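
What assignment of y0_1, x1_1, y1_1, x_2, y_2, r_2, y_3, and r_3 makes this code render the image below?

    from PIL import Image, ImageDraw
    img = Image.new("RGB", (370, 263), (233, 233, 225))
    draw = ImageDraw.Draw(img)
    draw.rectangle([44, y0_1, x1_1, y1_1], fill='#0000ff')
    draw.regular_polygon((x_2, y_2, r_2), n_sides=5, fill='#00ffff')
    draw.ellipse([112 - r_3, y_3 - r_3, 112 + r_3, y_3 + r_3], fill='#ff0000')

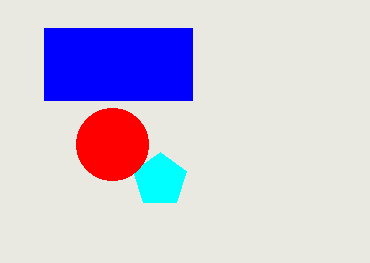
y0_1 = 28, x1_1 = 192, y1_1 = 100, x_2 = 160, y_2 = 180, r_2 = 28, y_3 = 144, r_3 = 36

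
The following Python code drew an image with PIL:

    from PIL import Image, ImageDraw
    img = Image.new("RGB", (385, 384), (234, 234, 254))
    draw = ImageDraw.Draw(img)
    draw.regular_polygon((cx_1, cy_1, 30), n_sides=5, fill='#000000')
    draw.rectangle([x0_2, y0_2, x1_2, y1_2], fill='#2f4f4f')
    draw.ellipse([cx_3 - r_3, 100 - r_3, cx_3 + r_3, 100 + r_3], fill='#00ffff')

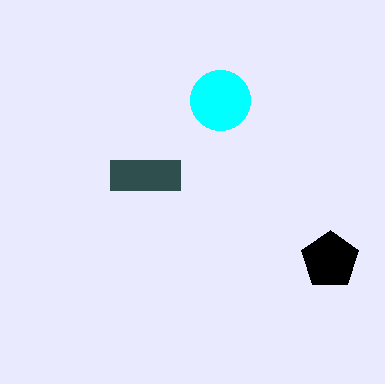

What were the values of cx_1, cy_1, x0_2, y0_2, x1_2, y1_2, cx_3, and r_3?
cx_1 = 330, cy_1 = 260, x0_2 = 110, y0_2 = 160, x1_2 = 180, y1_2 = 190, cx_3 = 220, r_3 = 30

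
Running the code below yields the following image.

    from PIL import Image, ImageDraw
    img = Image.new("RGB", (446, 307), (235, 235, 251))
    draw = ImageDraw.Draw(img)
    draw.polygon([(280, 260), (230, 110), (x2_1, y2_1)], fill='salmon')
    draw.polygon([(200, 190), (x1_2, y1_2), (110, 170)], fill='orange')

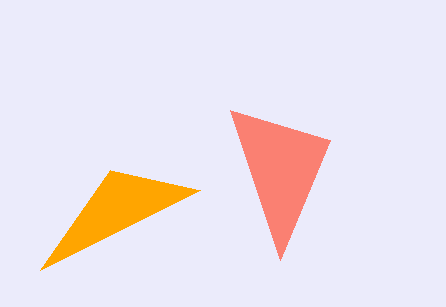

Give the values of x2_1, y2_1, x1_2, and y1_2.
x2_1 = 330; y2_1 = 140; x1_2 = 40; y1_2 = 270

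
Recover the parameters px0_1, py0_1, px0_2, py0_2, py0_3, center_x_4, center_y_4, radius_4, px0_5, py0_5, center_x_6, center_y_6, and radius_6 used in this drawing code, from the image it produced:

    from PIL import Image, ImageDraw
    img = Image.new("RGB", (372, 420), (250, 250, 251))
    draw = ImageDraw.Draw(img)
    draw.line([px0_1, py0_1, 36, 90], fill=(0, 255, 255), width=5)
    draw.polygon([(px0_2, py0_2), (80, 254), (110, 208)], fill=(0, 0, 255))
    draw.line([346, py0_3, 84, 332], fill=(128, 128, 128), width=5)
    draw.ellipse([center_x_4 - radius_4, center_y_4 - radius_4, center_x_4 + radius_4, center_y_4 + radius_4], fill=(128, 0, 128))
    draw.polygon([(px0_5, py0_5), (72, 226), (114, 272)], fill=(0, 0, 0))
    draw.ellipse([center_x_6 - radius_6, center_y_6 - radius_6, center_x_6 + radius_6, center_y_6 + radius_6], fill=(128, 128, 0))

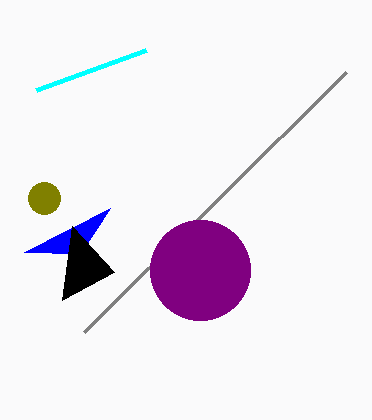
px0_1 = 146; py0_1 = 50; px0_2 = 24; py0_2 = 252; py0_3 = 72; center_x_4 = 200; center_y_4 = 270; radius_4 = 50; px0_5 = 62; py0_5 = 300; center_x_6 = 44; center_y_6 = 198; radius_6 = 16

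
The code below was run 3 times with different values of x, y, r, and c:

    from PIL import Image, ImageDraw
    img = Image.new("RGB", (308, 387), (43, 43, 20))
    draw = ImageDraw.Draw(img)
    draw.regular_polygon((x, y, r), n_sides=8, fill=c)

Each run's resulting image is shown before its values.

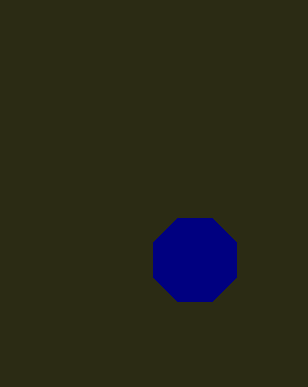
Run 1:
x = 195, y = 260, r = 45, c = 'navy'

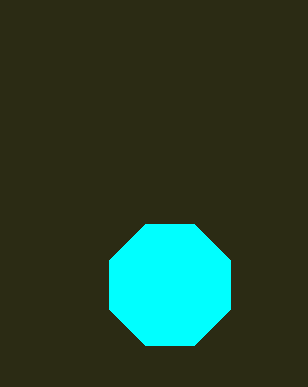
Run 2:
x = 170; y = 285; r = 65; c = 'cyan'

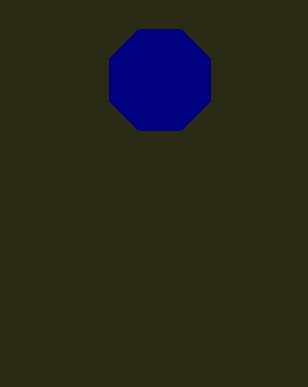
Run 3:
x = 160; y = 80; r = 55; c = 'navy'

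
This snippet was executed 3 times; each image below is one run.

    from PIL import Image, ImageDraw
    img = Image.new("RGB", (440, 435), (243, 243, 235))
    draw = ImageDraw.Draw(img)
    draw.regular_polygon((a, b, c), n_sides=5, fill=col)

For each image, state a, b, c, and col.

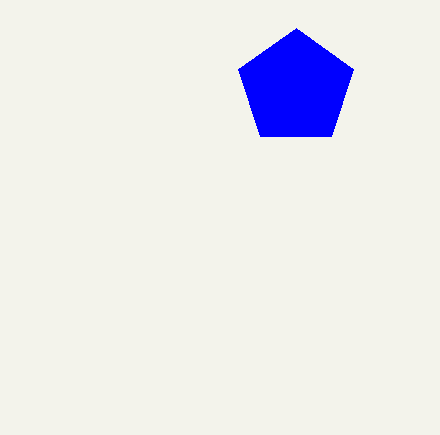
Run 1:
a = 296
b = 88
c = 60
col = 'blue'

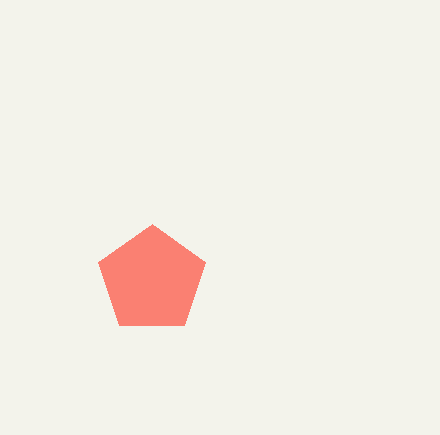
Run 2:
a = 152
b = 280
c = 56
col = 'salmon'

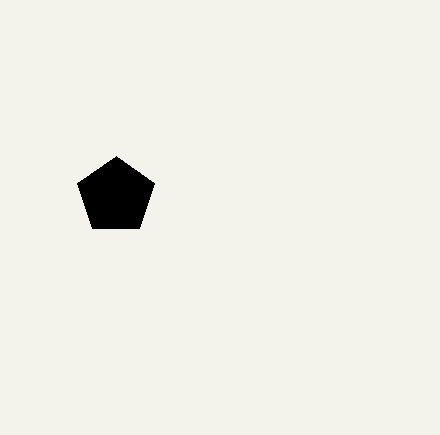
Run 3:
a = 116
b = 196
c = 40
col = 'black'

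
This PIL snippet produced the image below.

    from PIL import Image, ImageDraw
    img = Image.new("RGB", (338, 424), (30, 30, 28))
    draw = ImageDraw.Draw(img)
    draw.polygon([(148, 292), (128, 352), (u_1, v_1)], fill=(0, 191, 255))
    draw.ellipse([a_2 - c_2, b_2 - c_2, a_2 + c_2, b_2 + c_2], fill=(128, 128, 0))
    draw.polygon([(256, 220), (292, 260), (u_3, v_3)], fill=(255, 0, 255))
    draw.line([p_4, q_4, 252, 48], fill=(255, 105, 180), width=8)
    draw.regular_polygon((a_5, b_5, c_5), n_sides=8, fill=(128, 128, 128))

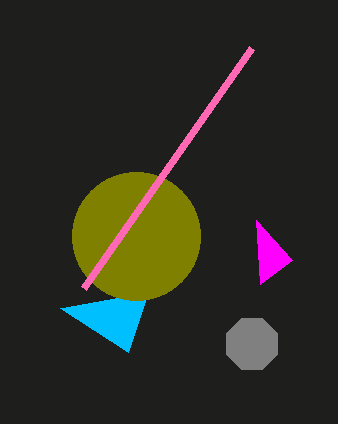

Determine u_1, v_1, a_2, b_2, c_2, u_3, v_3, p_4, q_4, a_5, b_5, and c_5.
u_1 = 60, v_1 = 308, a_2 = 136, b_2 = 236, c_2 = 64, u_3 = 260, v_3 = 284, p_4 = 84, q_4 = 288, a_5 = 252, b_5 = 344, c_5 = 28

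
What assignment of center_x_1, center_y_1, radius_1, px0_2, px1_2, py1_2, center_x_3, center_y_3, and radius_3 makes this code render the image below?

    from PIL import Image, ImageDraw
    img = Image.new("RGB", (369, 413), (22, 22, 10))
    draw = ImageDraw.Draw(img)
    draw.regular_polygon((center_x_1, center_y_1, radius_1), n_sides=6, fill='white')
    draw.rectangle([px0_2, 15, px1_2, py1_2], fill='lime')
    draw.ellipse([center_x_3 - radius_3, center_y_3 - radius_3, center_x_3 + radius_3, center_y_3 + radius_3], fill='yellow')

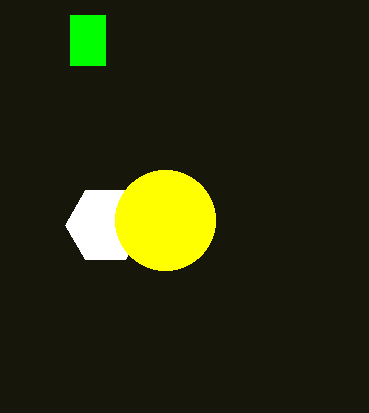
center_x_1 = 105
center_y_1 = 225
radius_1 = 40
px0_2 = 70
px1_2 = 105
py1_2 = 65
center_x_3 = 165
center_y_3 = 220
radius_3 = 50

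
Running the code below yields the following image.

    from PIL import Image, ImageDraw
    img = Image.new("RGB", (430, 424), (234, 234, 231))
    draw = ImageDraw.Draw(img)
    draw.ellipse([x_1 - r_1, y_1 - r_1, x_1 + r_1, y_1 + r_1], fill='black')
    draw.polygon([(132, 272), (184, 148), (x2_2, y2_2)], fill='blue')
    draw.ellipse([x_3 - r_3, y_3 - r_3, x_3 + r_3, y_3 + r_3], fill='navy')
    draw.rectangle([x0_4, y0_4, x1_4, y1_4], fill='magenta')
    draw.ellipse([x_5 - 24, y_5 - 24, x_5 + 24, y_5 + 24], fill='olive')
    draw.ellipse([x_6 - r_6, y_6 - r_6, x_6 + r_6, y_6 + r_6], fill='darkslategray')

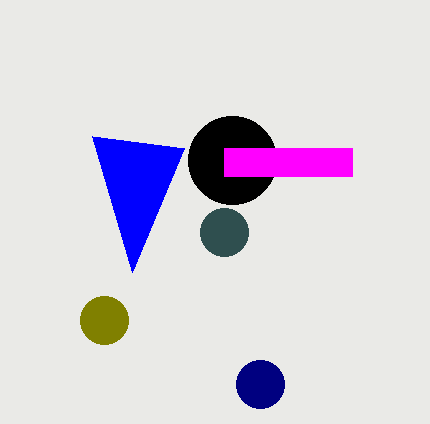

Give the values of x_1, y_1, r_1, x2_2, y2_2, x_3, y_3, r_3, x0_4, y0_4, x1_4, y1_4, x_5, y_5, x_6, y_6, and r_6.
x_1 = 232
y_1 = 160
r_1 = 44
x2_2 = 92
y2_2 = 136
x_3 = 260
y_3 = 384
r_3 = 24
x0_4 = 224
y0_4 = 148
x1_4 = 352
y1_4 = 176
x_5 = 104
y_5 = 320
x_6 = 224
y_6 = 232
r_6 = 24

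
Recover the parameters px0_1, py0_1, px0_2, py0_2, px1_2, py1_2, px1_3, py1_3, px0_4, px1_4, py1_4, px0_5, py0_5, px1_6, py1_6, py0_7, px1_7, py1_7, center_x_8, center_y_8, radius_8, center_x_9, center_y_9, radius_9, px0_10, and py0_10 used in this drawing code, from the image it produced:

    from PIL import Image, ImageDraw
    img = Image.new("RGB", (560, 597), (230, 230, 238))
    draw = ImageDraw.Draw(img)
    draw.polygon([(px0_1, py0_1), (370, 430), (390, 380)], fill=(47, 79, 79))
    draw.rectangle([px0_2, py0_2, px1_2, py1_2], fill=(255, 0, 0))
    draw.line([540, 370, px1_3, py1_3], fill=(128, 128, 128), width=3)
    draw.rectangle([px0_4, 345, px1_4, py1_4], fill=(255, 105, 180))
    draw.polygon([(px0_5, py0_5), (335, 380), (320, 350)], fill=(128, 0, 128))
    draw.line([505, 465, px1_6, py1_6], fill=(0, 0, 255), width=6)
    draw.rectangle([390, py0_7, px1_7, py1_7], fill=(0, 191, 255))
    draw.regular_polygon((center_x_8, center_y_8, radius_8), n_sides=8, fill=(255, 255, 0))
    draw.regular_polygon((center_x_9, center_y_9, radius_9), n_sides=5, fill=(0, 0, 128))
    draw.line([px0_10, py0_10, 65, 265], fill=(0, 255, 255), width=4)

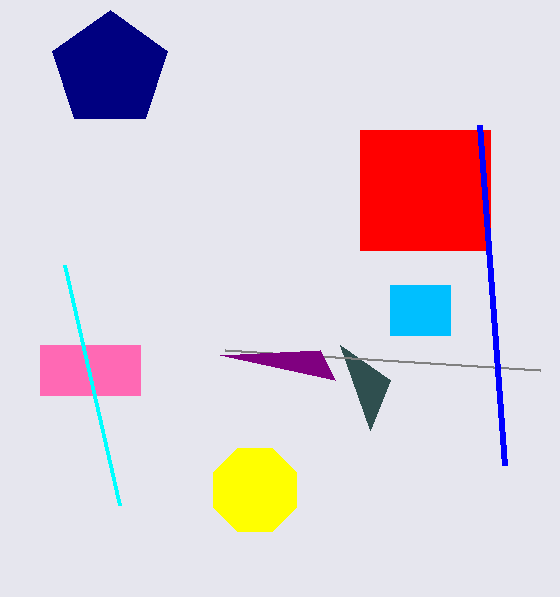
px0_1 = 340; py0_1 = 345; px0_2 = 360; py0_2 = 130; px1_2 = 490; py1_2 = 250; px1_3 = 225; py1_3 = 350; px0_4 = 40; px1_4 = 140; py1_4 = 395; px0_5 = 220; py0_5 = 355; px1_6 = 480; py1_6 = 125; py0_7 = 285; px1_7 = 450; py1_7 = 335; center_x_8 = 255; center_y_8 = 490; radius_8 = 45; center_x_9 = 110; center_y_9 = 70; radius_9 = 60; px0_10 = 120; py0_10 = 505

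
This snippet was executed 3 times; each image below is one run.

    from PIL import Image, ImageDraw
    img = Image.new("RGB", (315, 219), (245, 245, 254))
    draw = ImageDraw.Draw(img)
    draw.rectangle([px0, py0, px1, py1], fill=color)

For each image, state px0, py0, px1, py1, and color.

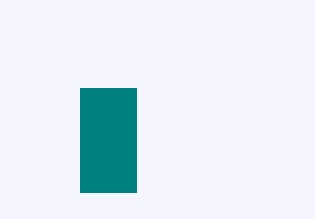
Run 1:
px0 = 80; py0 = 88; px1 = 136; py1 = 192; color = 'teal'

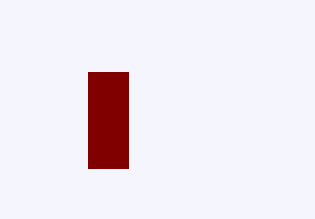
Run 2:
px0 = 88
py0 = 72
px1 = 128
py1 = 168
color = 'maroon'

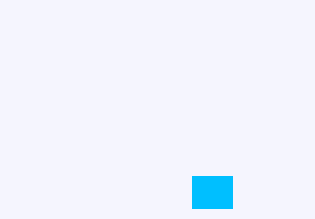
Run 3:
px0 = 192, py0 = 176, px1 = 232, py1 = 208, color = 'deepskyblue'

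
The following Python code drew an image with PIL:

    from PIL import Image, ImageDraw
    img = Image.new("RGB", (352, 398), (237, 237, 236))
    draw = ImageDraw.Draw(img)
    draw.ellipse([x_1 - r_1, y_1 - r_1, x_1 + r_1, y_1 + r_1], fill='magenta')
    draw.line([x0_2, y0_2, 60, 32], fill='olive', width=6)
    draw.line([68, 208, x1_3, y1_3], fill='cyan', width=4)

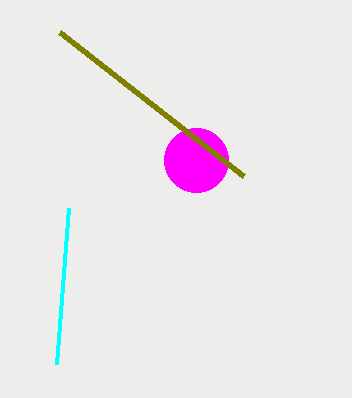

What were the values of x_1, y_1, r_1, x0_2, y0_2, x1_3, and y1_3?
x_1 = 196, y_1 = 160, r_1 = 32, x0_2 = 244, y0_2 = 176, x1_3 = 56, y1_3 = 364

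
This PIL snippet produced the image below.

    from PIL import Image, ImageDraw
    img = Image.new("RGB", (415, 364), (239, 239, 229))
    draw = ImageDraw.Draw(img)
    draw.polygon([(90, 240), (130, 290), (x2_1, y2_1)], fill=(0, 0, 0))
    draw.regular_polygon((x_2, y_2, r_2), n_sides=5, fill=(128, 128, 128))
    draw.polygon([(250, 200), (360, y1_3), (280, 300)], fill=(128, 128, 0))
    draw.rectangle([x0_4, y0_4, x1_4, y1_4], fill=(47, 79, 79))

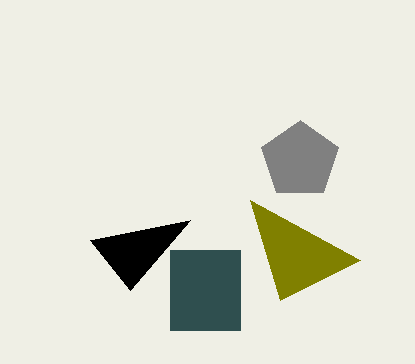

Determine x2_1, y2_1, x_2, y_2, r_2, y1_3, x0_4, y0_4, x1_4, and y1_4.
x2_1 = 190
y2_1 = 220
x_2 = 300
y_2 = 160
r_2 = 40
y1_3 = 260
x0_4 = 170
y0_4 = 250
x1_4 = 240
y1_4 = 330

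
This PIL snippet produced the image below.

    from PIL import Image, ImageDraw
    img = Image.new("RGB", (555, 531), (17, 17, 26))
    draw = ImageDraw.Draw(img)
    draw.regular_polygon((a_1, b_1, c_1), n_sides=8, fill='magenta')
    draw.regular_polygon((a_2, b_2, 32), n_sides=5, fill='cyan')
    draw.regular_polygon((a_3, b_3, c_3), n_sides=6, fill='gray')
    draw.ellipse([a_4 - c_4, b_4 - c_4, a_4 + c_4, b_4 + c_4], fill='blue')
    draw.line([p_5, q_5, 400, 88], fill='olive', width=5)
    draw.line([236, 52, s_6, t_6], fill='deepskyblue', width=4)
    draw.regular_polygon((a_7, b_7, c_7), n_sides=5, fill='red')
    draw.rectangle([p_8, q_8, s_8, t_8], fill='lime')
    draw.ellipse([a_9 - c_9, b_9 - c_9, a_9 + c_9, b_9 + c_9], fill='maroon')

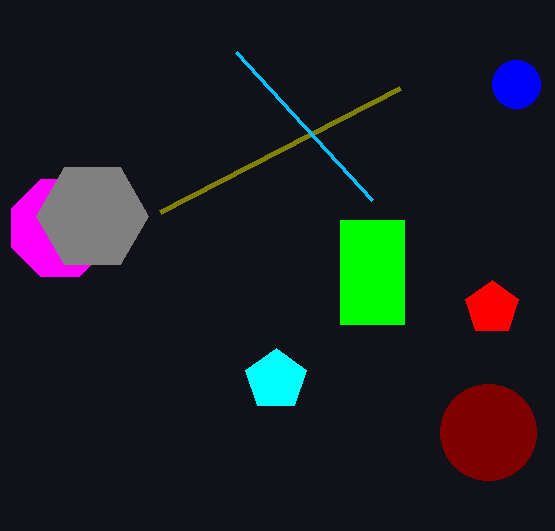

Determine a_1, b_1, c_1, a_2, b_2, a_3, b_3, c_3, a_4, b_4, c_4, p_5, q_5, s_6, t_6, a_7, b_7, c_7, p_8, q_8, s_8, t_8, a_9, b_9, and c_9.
a_1 = 60, b_1 = 228, c_1 = 52, a_2 = 276, b_2 = 380, a_3 = 92, b_3 = 216, c_3 = 56, a_4 = 516, b_4 = 84, c_4 = 24, p_5 = 160, q_5 = 212, s_6 = 372, t_6 = 200, a_7 = 492, b_7 = 308, c_7 = 28, p_8 = 340, q_8 = 220, s_8 = 404, t_8 = 324, a_9 = 488, b_9 = 432, c_9 = 48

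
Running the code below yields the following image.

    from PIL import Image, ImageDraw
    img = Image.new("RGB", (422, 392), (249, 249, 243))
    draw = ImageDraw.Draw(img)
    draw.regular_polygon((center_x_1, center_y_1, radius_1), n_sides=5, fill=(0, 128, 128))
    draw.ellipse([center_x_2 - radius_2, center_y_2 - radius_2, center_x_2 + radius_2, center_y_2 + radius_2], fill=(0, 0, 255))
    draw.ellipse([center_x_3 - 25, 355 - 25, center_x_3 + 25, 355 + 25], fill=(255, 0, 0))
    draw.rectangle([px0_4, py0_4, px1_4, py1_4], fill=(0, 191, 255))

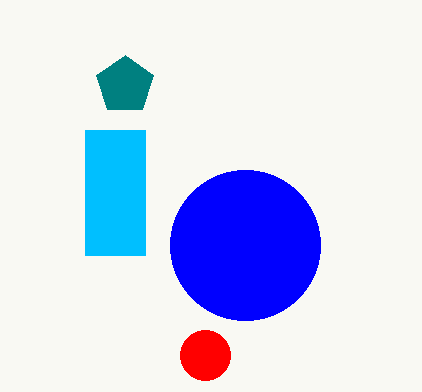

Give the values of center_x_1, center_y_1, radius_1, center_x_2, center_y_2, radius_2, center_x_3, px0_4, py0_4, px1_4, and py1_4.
center_x_1 = 125
center_y_1 = 85
radius_1 = 30
center_x_2 = 245
center_y_2 = 245
radius_2 = 75
center_x_3 = 205
px0_4 = 85
py0_4 = 130
px1_4 = 145
py1_4 = 255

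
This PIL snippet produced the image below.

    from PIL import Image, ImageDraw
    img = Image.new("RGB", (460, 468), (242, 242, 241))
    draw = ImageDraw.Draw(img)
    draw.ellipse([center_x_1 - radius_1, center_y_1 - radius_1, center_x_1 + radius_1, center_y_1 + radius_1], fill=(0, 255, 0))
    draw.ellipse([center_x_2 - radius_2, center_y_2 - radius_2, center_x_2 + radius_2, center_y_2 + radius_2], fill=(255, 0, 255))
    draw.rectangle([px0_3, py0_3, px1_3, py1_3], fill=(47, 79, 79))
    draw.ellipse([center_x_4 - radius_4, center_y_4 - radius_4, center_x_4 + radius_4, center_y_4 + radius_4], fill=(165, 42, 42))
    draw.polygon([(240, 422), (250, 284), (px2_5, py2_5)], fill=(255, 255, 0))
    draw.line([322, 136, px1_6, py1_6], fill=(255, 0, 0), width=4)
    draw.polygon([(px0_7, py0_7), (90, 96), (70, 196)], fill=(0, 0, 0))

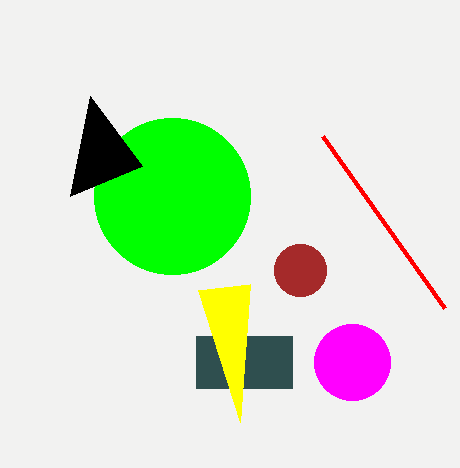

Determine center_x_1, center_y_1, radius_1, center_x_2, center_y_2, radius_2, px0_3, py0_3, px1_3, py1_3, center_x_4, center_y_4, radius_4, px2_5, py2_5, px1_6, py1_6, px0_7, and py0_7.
center_x_1 = 172, center_y_1 = 196, radius_1 = 78, center_x_2 = 352, center_y_2 = 362, radius_2 = 38, px0_3 = 196, py0_3 = 336, px1_3 = 292, py1_3 = 388, center_x_4 = 300, center_y_4 = 270, radius_4 = 26, px2_5 = 198, py2_5 = 290, px1_6 = 444, py1_6 = 308, px0_7 = 142, py0_7 = 166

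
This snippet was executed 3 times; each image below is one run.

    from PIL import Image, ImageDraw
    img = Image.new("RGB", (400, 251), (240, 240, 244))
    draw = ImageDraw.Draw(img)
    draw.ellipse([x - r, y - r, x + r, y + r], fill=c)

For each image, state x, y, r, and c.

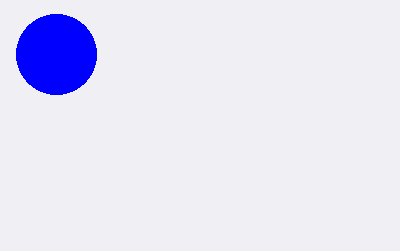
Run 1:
x = 56, y = 54, r = 40, c = 'blue'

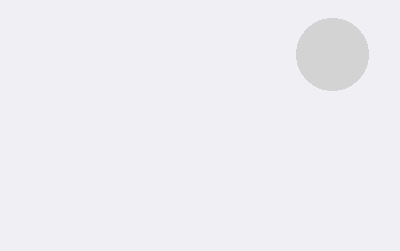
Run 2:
x = 332
y = 54
r = 36
c = 'lightgray'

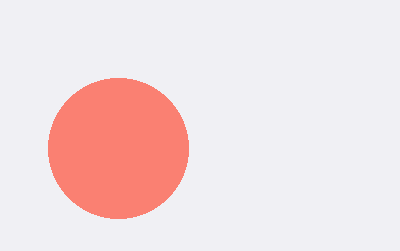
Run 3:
x = 118
y = 148
r = 70
c = 'salmon'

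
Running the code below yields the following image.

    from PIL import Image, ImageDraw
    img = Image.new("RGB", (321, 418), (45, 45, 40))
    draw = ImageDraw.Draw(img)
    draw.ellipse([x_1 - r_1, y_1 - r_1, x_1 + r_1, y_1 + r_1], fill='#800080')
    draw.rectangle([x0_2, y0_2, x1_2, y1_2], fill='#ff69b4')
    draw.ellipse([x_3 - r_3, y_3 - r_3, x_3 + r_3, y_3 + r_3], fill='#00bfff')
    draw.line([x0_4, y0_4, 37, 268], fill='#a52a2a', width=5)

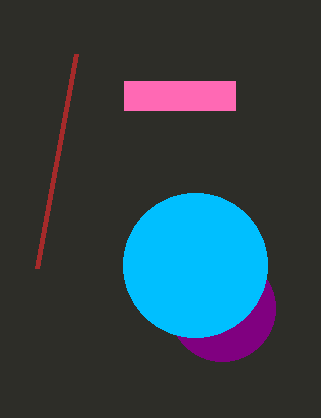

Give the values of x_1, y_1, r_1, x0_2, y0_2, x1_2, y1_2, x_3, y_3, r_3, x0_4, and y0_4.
x_1 = 222, y_1 = 308, r_1 = 53, x0_2 = 124, y0_2 = 81, x1_2 = 235, y1_2 = 110, x_3 = 195, y_3 = 265, r_3 = 72, x0_4 = 76, y0_4 = 54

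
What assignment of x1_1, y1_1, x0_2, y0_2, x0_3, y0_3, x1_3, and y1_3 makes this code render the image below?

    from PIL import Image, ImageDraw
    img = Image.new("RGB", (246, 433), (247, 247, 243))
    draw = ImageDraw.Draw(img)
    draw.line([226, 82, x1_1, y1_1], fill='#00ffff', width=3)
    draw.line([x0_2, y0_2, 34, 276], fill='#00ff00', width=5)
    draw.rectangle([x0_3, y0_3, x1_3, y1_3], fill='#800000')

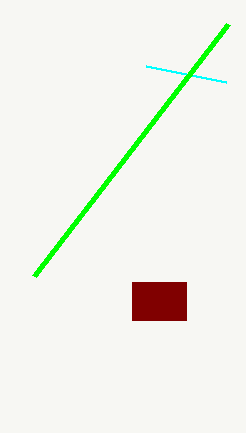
x1_1 = 146; y1_1 = 66; x0_2 = 228; y0_2 = 24; x0_3 = 132; y0_3 = 282; x1_3 = 186; y1_3 = 320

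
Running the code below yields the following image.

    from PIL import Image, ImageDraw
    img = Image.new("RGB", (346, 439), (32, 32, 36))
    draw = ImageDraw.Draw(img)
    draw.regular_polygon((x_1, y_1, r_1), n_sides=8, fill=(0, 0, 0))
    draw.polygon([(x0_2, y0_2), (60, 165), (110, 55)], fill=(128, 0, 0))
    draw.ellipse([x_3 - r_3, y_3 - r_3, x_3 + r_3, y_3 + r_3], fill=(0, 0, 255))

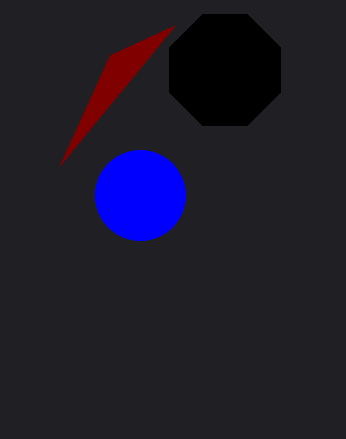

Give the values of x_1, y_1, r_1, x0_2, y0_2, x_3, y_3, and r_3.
x_1 = 225, y_1 = 70, r_1 = 60, x0_2 = 175, y0_2 = 25, x_3 = 140, y_3 = 195, r_3 = 45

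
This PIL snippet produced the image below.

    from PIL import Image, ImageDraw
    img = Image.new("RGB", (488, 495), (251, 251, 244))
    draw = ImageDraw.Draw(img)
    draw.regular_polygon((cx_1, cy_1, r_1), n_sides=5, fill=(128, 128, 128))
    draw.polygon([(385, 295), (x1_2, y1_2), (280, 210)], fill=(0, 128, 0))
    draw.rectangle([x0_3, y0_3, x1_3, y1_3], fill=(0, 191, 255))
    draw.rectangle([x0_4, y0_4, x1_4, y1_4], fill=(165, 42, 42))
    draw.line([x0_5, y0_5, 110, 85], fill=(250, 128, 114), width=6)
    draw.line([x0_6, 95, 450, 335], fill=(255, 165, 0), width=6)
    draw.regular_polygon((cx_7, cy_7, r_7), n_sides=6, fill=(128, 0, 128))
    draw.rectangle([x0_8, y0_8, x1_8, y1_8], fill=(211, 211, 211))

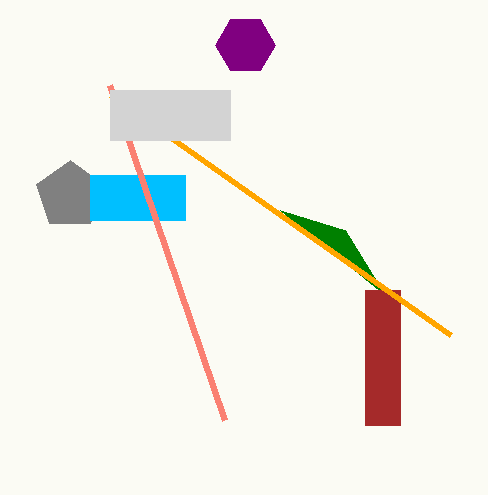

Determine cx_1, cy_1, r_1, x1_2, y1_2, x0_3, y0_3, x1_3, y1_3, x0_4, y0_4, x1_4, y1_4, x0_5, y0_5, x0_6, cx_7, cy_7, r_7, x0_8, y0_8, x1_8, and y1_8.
cx_1 = 70; cy_1 = 195; r_1 = 35; x1_2 = 345; y1_2 = 230; x0_3 = 90; y0_3 = 175; x1_3 = 185; y1_3 = 220; x0_4 = 365; y0_4 = 290; x1_4 = 400; y1_4 = 425; x0_5 = 225; y0_5 = 420; x0_6 = 110; cx_7 = 245; cy_7 = 45; r_7 = 30; x0_8 = 110; y0_8 = 90; x1_8 = 230; y1_8 = 140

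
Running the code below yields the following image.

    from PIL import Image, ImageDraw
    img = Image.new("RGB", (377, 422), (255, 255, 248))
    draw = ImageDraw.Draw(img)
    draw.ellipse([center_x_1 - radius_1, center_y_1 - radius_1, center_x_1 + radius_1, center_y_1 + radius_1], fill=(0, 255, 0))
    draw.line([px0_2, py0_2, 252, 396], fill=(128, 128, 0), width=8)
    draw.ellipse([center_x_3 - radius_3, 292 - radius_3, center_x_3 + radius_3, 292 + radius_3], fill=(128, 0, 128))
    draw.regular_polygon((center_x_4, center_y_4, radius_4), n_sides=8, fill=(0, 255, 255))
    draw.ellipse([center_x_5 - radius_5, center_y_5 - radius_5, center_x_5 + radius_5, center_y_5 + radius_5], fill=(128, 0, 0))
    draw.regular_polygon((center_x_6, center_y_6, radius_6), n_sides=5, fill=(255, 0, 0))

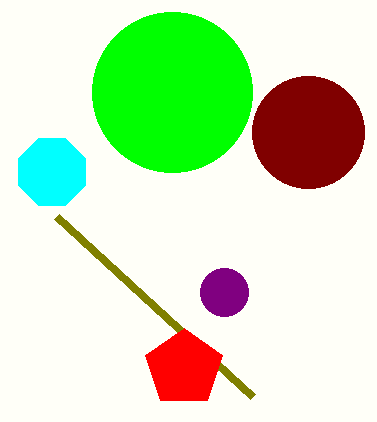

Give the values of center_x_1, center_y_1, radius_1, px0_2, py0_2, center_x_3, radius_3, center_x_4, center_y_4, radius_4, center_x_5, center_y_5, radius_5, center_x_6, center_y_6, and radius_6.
center_x_1 = 172; center_y_1 = 92; radius_1 = 80; px0_2 = 56; py0_2 = 216; center_x_3 = 224; radius_3 = 24; center_x_4 = 52; center_y_4 = 172; radius_4 = 36; center_x_5 = 308; center_y_5 = 132; radius_5 = 56; center_x_6 = 184; center_y_6 = 368; radius_6 = 40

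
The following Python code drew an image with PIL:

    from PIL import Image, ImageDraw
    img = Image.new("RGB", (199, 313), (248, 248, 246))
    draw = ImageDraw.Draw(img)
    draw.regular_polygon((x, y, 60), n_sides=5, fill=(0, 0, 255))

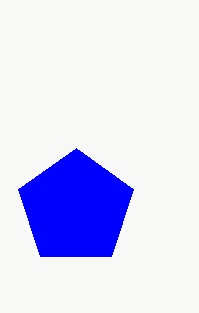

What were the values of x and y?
x = 76
y = 208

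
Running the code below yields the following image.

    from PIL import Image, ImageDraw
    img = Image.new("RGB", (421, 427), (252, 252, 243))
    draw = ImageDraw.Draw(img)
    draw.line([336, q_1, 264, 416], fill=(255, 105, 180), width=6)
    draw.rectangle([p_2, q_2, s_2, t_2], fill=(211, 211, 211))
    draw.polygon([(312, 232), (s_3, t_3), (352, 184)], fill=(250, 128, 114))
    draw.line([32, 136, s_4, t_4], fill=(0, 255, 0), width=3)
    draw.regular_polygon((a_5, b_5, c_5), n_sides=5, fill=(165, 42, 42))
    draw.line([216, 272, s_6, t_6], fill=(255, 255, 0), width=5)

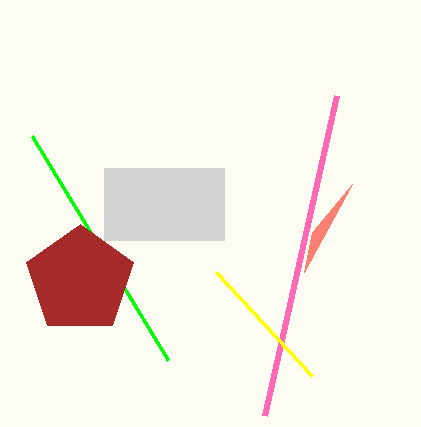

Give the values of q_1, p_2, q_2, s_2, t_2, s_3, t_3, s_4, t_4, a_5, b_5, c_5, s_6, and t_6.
q_1 = 96
p_2 = 104
q_2 = 168
s_2 = 224
t_2 = 240
s_3 = 304
t_3 = 272
s_4 = 168
t_4 = 360
a_5 = 80
b_5 = 280
c_5 = 56
s_6 = 312
t_6 = 376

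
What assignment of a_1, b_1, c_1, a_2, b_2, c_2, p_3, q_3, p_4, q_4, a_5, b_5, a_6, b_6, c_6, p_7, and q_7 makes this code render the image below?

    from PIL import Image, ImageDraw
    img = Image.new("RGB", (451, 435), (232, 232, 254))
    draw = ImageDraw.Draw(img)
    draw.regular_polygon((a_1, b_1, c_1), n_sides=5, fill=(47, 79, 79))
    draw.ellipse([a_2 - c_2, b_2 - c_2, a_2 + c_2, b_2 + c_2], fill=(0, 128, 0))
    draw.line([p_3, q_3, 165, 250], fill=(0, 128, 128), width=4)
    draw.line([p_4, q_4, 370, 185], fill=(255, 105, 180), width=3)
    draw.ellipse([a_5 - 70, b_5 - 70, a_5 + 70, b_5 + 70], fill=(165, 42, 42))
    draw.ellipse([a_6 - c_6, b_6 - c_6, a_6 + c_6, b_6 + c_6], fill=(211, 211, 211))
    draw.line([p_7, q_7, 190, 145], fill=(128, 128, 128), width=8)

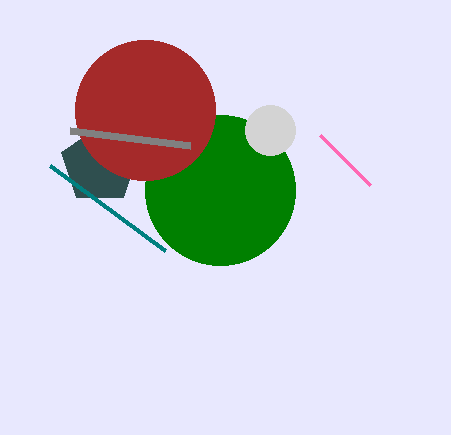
a_1 = 100, b_1 = 165, c_1 = 40, a_2 = 220, b_2 = 190, c_2 = 75, p_3 = 50, q_3 = 165, p_4 = 320, q_4 = 135, a_5 = 145, b_5 = 110, a_6 = 270, b_6 = 130, c_6 = 25, p_7 = 70, q_7 = 130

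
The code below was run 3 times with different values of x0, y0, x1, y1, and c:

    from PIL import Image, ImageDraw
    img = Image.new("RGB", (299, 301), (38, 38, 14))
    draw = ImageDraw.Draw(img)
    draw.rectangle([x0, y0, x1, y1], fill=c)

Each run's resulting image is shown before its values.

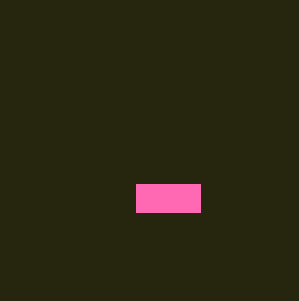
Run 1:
x0 = 136, y0 = 184, x1 = 200, y1 = 212, c = 'hotpink'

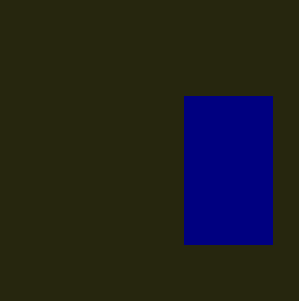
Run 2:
x0 = 184
y0 = 96
x1 = 272
y1 = 244
c = 'navy'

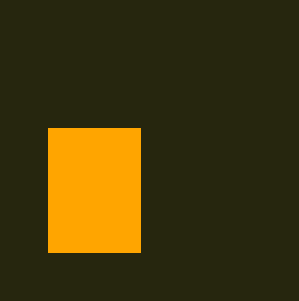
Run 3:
x0 = 48, y0 = 128, x1 = 140, y1 = 252, c = 'orange'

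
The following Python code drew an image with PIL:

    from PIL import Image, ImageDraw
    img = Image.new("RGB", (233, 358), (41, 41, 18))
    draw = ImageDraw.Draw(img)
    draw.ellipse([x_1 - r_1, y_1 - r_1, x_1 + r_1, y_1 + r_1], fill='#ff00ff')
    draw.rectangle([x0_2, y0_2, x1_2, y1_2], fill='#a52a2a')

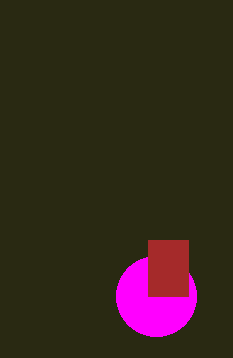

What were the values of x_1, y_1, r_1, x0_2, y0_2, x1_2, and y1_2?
x_1 = 156, y_1 = 296, r_1 = 40, x0_2 = 148, y0_2 = 240, x1_2 = 188, y1_2 = 296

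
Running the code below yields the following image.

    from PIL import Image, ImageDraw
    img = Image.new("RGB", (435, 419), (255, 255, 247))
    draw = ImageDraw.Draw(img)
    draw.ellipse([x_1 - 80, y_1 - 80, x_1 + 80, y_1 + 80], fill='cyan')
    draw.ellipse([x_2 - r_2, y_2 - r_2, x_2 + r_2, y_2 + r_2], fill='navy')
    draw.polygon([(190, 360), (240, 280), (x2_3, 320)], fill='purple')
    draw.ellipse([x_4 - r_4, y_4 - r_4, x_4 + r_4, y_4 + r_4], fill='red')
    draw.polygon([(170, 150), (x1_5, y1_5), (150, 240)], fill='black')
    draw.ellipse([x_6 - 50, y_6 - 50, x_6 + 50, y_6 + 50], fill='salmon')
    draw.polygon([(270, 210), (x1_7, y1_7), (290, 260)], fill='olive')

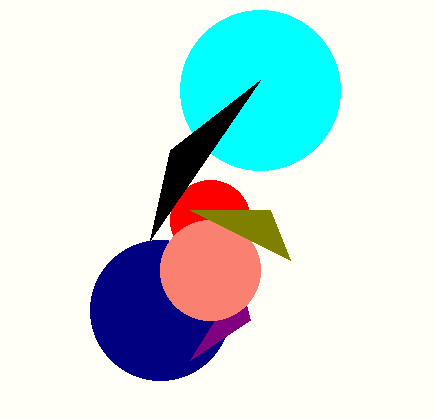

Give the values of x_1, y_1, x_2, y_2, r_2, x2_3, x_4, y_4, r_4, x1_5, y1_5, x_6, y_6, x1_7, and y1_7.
x_1 = 260
y_1 = 90
x_2 = 160
y_2 = 310
r_2 = 70
x2_3 = 250
x_4 = 210
y_4 = 220
r_4 = 40
x1_5 = 260
y1_5 = 80
x_6 = 210
y_6 = 270
x1_7 = 190
y1_7 = 210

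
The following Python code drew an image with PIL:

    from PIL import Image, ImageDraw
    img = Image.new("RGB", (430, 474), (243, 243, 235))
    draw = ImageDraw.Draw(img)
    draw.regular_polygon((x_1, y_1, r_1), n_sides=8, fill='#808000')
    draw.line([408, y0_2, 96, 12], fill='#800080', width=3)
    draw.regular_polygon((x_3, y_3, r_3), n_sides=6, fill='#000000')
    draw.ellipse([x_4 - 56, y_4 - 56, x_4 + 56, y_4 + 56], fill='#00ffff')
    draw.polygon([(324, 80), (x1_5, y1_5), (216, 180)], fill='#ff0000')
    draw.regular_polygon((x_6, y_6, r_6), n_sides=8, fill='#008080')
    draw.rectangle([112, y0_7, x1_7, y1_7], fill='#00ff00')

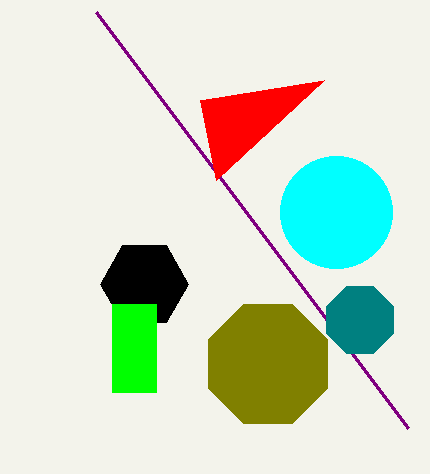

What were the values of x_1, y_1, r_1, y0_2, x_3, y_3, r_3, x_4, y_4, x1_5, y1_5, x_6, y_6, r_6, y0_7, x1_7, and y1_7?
x_1 = 268, y_1 = 364, r_1 = 64, y0_2 = 428, x_3 = 144, y_3 = 284, r_3 = 44, x_4 = 336, y_4 = 212, x1_5 = 200, y1_5 = 100, x_6 = 360, y_6 = 320, r_6 = 36, y0_7 = 304, x1_7 = 156, y1_7 = 392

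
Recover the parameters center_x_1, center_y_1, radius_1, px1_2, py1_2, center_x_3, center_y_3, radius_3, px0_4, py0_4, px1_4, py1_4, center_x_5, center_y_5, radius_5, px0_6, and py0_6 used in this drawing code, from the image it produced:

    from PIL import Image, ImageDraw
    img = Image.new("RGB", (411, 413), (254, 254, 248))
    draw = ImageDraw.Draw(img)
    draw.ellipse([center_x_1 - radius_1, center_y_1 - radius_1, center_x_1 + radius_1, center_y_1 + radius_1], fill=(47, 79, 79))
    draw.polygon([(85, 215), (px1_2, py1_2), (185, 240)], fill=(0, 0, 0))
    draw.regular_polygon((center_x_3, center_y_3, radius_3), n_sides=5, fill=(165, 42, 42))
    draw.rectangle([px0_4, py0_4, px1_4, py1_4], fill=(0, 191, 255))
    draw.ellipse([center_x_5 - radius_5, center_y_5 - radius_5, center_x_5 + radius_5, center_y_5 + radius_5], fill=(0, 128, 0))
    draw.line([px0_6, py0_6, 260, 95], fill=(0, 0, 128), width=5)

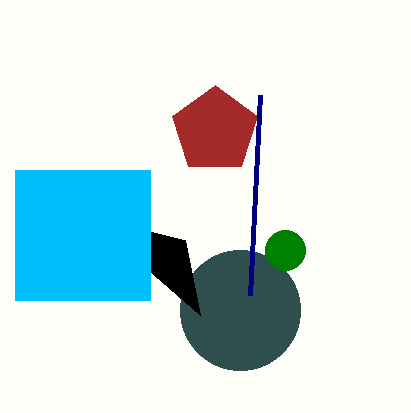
center_x_1 = 240; center_y_1 = 310; radius_1 = 60; px1_2 = 200; py1_2 = 315; center_x_3 = 215; center_y_3 = 130; radius_3 = 45; px0_4 = 15; py0_4 = 170; px1_4 = 150; py1_4 = 300; center_x_5 = 285; center_y_5 = 250; radius_5 = 20; px0_6 = 250; py0_6 = 295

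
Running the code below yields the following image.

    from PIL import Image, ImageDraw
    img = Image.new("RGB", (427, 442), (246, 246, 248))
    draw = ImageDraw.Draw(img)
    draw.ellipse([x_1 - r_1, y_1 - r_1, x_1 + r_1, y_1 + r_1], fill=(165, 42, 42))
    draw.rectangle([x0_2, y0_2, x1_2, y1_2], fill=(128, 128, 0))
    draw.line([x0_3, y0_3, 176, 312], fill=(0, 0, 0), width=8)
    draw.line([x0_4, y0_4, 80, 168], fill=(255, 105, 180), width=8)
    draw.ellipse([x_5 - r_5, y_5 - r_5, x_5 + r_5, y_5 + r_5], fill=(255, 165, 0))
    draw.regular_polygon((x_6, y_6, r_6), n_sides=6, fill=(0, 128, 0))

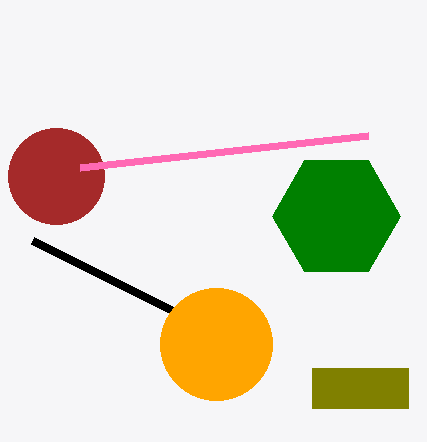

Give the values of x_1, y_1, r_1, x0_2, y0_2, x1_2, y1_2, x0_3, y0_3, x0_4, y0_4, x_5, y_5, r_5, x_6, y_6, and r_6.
x_1 = 56
y_1 = 176
r_1 = 48
x0_2 = 312
y0_2 = 368
x1_2 = 408
y1_2 = 408
x0_3 = 32
y0_3 = 240
x0_4 = 368
y0_4 = 136
x_5 = 216
y_5 = 344
r_5 = 56
x_6 = 336
y_6 = 216
r_6 = 64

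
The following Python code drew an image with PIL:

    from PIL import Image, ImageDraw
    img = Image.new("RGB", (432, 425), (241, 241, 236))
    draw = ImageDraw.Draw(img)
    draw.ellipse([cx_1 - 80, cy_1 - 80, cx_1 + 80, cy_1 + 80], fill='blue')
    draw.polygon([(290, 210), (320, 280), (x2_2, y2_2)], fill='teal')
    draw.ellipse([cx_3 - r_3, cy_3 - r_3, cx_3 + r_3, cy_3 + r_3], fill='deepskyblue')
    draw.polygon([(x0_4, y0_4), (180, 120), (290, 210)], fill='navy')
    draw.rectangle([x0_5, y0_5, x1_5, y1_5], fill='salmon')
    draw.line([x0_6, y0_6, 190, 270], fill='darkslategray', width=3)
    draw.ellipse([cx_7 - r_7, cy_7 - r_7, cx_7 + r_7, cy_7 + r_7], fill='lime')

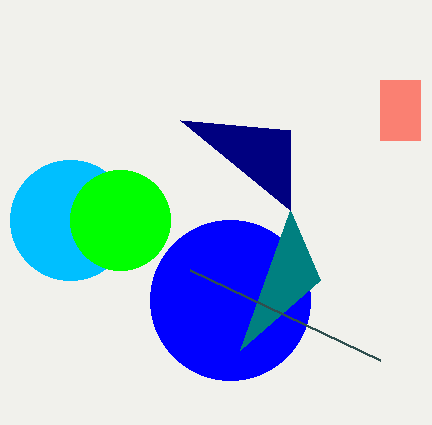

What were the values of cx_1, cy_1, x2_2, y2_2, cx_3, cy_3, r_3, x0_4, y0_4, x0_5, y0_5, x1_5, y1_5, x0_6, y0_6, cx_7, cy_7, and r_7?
cx_1 = 230; cy_1 = 300; x2_2 = 240; y2_2 = 350; cx_3 = 70; cy_3 = 220; r_3 = 60; x0_4 = 290; y0_4 = 130; x0_5 = 380; y0_5 = 80; x1_5 = 420; y1_5 = 140; x0_6 = 380; y0_6 = 360; cx_7 = 120; cy_7 = 220; r_7 = 50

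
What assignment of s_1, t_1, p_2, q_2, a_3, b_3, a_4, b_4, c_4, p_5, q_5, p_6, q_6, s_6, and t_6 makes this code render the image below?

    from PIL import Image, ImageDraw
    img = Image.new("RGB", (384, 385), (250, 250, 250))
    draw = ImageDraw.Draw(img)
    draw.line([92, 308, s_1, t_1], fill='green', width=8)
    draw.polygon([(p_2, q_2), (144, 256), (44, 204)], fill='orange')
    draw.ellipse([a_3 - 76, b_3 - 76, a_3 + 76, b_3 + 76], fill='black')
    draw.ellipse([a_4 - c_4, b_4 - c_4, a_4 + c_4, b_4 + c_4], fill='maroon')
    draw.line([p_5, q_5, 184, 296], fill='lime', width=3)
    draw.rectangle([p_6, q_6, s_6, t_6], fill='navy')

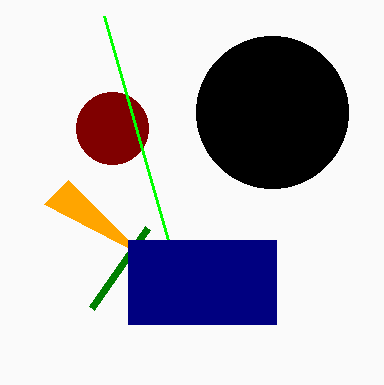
s_1 = 148, t_1 = 228, p_2 = 68, q_2 = 180, a_3 = 272, b_3 = 112, a_4 = 112, b_4 = 128, c_4 = 36, p_5 = 104, q_5 = 16, p_6 = 128, q_6 = 240, s_6 = 276, t_6 = 324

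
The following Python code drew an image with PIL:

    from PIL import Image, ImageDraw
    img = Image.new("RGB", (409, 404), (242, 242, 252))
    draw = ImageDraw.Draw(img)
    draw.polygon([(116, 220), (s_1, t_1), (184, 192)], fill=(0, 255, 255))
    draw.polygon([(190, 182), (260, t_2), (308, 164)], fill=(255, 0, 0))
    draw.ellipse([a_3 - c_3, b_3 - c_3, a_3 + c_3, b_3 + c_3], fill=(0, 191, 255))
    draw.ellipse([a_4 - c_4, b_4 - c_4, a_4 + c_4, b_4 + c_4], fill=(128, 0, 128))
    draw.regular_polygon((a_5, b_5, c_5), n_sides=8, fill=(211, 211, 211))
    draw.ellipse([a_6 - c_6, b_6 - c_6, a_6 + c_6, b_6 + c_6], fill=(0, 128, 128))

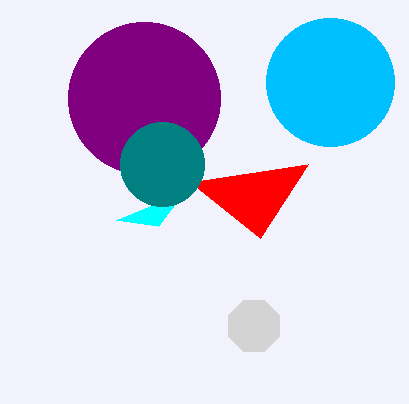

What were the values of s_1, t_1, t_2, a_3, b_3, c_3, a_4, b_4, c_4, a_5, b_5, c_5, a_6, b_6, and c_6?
s_1 = 158
t_1 = 226
t_2 = 238
a_3 = 330
b_3 = 82
c_3 = 64
a_4 = 144
b_4 = 98
c_4 = 76
a_5 = 254
b_5 = 326
c_5 = 28
a_6 = 162
b_6 = 164
c_6 = 42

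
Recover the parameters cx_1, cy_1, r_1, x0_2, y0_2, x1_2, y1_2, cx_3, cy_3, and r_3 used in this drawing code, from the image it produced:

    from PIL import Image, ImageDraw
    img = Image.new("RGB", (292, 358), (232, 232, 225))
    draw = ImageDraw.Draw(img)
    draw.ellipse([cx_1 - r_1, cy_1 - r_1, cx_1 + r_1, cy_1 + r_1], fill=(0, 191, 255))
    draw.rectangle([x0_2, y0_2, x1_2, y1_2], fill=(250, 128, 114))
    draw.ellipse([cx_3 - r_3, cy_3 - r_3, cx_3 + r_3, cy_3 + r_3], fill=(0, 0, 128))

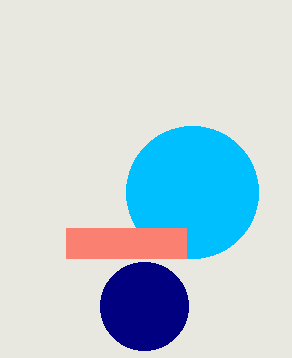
cx_1 = 192; cy_1 = 192; r_1 = 66; x0_2 = 66; y0_2 = 228; x1_2 = 186; y1_2 = 258; cx_3 = 144; cy_3 = 306; r_3 = 44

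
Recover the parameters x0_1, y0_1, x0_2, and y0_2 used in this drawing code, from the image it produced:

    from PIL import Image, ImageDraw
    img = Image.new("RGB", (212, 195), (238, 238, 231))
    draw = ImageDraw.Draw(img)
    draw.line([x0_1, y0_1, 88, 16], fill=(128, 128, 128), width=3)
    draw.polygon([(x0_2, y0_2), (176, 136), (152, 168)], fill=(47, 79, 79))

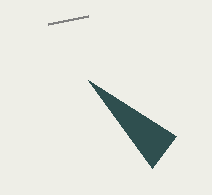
x0_1 = 48
y0_1 = 24
x0_2 = 88
y0_2 = 80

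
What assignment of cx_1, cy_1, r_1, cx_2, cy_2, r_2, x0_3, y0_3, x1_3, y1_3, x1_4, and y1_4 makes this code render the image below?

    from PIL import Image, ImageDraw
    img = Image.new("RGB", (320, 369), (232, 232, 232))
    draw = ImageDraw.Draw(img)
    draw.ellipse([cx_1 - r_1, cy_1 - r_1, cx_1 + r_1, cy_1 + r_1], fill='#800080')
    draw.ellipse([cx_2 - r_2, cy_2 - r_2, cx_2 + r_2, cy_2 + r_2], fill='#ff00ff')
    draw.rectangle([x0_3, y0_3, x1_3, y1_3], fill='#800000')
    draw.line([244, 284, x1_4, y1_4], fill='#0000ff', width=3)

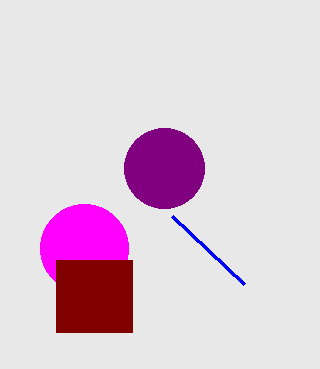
cx_1 = 164
cy_1 = 168
r_1 = 40
cx_2 = 84
cy_2 = 248
r_2 = 44
x0_3 = 56
y0_3 = 260
x1_3 = 132
y1_3 = 332
x1_4 = 172
y1_4 = 216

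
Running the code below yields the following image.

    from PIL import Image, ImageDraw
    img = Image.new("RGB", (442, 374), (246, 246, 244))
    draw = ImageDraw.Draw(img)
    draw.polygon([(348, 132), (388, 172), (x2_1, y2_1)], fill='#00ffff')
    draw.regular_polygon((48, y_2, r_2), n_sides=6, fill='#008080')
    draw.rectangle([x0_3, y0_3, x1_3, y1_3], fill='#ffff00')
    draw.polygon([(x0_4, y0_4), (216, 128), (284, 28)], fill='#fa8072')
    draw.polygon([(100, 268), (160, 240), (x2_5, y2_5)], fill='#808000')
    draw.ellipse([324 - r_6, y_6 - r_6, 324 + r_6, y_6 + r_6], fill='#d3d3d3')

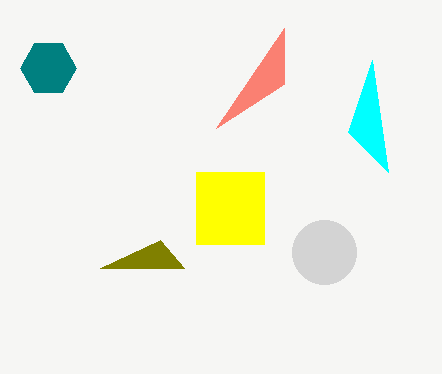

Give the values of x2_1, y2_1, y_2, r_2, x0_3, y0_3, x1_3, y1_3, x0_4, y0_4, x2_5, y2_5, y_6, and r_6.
x2_1 = 372, y2_1 = 60, y_2 = 68, r_2 = 28, x0_3 = 196, y0_3 = 172, x1_3 = 264, y1_3 = 244, x0_4 = 284, y0_4 = 84, x2_5 = 184, y2_5 = 268, y_6 = 252, r_6 = 32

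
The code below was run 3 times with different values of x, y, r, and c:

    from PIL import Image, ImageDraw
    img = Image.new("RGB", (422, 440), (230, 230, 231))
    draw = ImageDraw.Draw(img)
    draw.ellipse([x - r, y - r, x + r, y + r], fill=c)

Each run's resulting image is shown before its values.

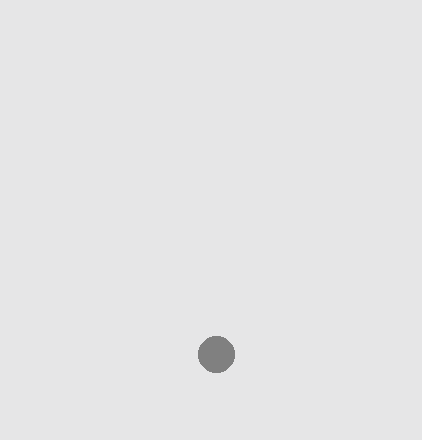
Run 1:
x = 216
y = 354
r = 18
c = 'gray'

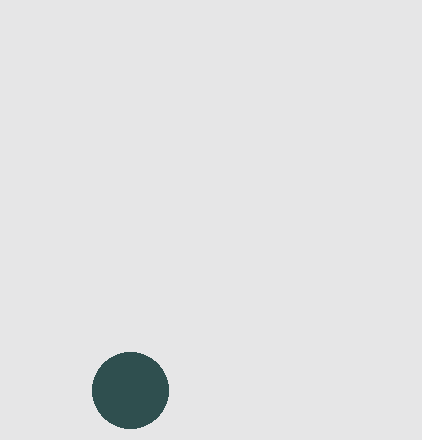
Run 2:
x = 130, y = 390, r = 38, c = 'darkslategray'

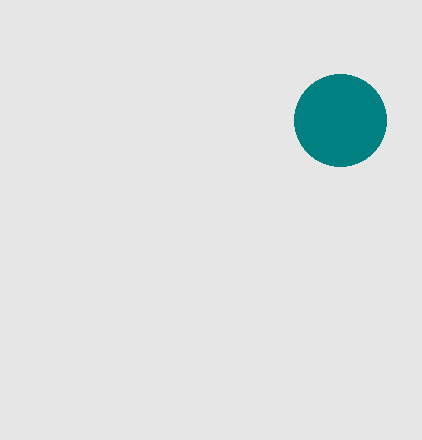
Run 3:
x = 340, y = 120, r = 46, c = 'teal'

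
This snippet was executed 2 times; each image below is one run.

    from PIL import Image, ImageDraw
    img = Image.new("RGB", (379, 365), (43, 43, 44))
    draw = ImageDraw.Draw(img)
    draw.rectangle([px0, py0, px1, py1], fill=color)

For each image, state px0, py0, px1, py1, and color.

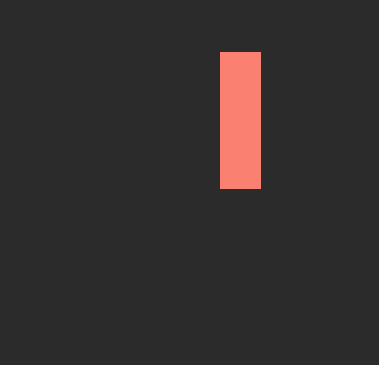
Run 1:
px0 = 220; py0 = 52; px1 = 260; py1 = 188; color = 'salmon'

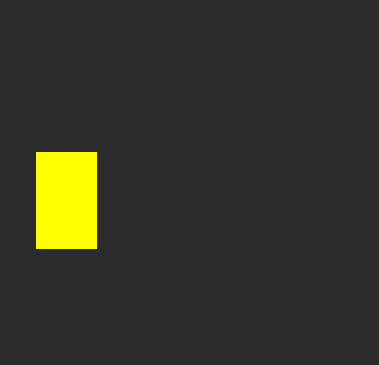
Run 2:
px0 = 36; py0 = 152; px1 = 96; py1 = 248; color = 'yellow'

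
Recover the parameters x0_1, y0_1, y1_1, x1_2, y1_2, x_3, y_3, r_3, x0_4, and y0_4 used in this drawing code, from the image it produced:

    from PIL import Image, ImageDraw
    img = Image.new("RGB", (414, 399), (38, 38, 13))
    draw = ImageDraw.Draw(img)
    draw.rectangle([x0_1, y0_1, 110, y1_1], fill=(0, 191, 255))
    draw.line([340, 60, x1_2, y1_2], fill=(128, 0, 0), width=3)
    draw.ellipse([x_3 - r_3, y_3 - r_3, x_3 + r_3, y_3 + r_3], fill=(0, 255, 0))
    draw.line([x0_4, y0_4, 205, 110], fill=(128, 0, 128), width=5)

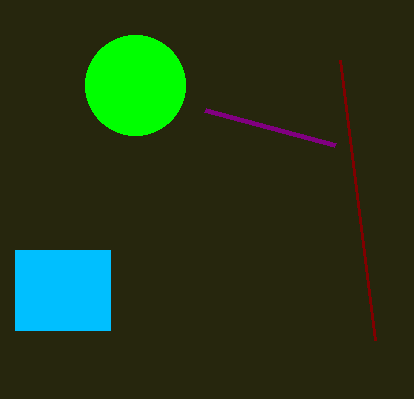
x0_1 = 15, y0_1 = 250, y1_1 = 330, x1_2 = 375, y1_2 = 340, x_3 = 135, y_3 = 85, r_3 = 50, x0_4 = 335, y0_4 = 145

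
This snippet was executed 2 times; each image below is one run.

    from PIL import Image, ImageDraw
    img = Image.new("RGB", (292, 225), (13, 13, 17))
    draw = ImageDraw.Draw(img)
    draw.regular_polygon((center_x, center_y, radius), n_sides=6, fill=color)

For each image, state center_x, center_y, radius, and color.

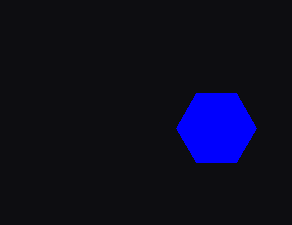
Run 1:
center_x = 216
center_y = 128
radius = 40
color = 'blue'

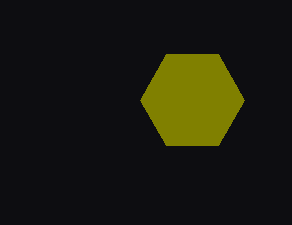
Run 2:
center_x = 192
center_y = 100
radius = 52
color = 'olive'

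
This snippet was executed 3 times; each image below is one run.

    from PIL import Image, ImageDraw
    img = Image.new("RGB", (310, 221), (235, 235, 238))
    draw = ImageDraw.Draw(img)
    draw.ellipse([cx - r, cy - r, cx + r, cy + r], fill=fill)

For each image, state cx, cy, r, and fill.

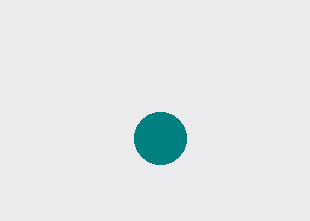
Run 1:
cx = 160; cy = 138; r = 26; fill = 'teal'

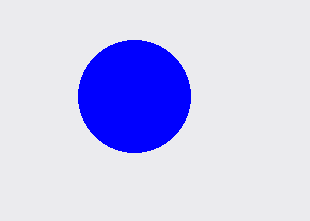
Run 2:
cx = 134; cy = 96; r = 56; fill = 'blue'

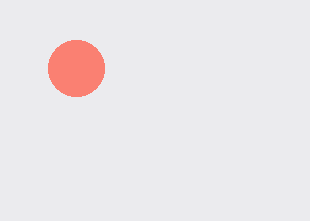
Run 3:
cx = 76, cy = 68, r = 28, fill = 'salmon'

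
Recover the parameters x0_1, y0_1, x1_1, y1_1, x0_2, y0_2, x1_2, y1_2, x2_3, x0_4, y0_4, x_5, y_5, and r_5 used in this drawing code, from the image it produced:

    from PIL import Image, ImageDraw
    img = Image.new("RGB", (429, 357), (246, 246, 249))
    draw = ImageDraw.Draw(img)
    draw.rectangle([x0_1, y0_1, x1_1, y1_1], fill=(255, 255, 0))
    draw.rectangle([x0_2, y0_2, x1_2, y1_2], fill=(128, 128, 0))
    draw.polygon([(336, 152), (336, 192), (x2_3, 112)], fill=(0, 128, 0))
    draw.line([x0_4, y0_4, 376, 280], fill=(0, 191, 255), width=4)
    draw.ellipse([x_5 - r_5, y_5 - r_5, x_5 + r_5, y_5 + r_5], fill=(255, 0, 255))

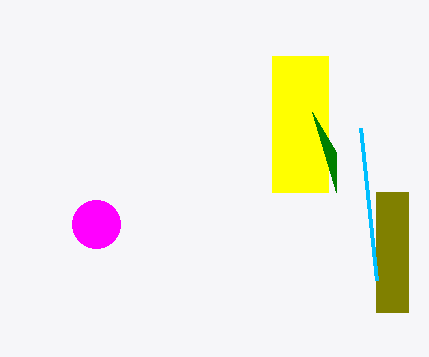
x0_1 = 272
y0_1 = 56
x1_1 = 328
y1_1 = 192
x0_2 = 376
y0_2 = 192
x1_2 = 408
y1_2 = 312
x2_3 = 312
x0_4 = 360
y0_4 = 128
x_5 = 96
y_5 = 224
r_5 = 24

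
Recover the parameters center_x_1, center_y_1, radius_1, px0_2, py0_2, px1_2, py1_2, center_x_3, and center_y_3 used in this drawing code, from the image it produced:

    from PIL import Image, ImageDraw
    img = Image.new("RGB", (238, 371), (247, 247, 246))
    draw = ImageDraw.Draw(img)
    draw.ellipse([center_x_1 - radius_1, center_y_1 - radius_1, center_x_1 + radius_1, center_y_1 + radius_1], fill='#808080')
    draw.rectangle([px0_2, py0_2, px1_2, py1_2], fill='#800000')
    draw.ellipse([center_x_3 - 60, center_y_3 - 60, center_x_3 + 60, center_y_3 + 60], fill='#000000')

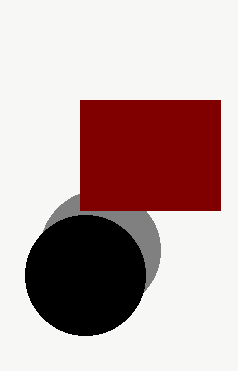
center_x_1 = 100
center_y_1 = 250
radius_1 = 60
px0_2 = 80
py0_2 = 100
px1_2 = 220
py1_2 = 210
center_x_3 = 85
center_y_3 = 275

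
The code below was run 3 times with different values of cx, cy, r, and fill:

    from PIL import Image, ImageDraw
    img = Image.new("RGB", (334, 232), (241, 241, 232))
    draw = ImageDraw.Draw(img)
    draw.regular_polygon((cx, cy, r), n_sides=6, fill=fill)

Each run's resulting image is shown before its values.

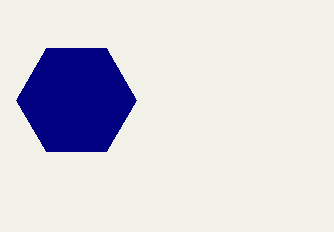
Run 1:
cx = 76, cy = 100, r = 60, fill = 'navy'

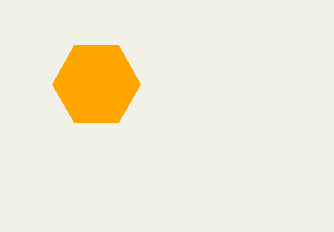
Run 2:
cx = 96, cy = 84, r = 44, fill = 'orange'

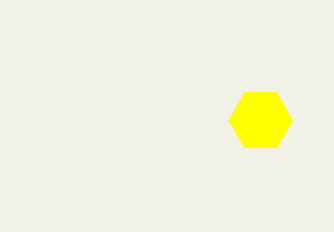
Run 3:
cx = 260; cy = 120; r = 32; fill = 'yellow'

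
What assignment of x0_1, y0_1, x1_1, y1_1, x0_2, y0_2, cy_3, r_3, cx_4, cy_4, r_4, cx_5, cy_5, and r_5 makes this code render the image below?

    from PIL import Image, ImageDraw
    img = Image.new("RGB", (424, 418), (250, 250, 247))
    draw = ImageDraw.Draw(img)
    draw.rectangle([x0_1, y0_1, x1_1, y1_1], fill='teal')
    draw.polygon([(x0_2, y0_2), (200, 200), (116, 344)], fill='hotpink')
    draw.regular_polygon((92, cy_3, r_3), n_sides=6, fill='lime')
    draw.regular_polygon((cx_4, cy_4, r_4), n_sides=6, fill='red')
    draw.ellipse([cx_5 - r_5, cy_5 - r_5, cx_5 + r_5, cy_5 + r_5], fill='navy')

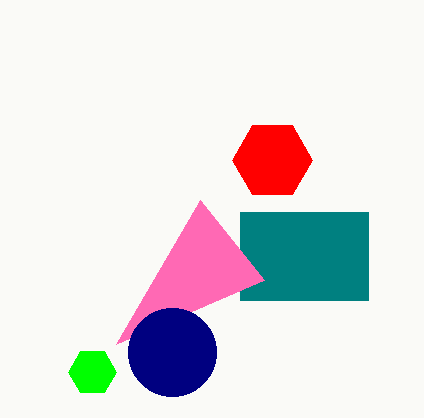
x0_1 = 240; y0_1 = 212; x1_1 = 368; y1_1 = 300; x0_2 = 264; y0_2 = 280; cy_3 = 372; r_3 = 24; cx_4 = 272; cy_4 = 160; r_4 = 40; cx_5 = 172; cy_5 = 352; r_5 = 44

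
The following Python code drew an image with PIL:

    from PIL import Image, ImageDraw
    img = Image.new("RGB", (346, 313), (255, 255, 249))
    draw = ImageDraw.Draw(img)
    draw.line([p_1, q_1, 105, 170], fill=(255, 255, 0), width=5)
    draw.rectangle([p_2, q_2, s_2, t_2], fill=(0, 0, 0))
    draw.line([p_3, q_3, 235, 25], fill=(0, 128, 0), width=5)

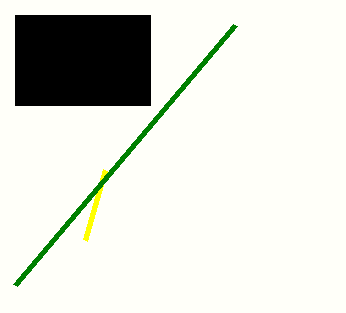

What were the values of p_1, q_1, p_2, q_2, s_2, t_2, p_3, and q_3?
p_1 = 85, q_1 = 240, p_2 = 15, q_2 = 15, s_2 = 150, t_2 = 105, p_3 = 15, q_3 = 285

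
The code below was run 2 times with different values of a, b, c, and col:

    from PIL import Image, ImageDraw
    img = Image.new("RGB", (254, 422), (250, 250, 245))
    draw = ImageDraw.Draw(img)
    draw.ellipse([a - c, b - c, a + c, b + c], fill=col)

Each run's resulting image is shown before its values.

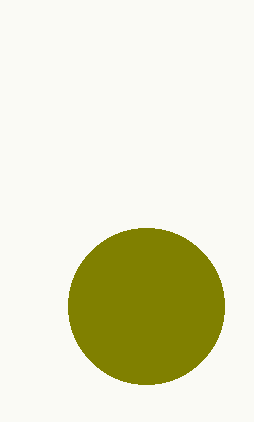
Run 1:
a = 146
b = 306
c = 78
col = 'olive'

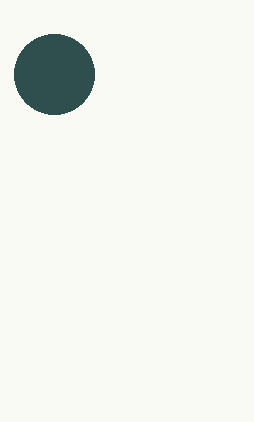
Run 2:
a = 54; b = 74; c = 40; col = 'darkslategray'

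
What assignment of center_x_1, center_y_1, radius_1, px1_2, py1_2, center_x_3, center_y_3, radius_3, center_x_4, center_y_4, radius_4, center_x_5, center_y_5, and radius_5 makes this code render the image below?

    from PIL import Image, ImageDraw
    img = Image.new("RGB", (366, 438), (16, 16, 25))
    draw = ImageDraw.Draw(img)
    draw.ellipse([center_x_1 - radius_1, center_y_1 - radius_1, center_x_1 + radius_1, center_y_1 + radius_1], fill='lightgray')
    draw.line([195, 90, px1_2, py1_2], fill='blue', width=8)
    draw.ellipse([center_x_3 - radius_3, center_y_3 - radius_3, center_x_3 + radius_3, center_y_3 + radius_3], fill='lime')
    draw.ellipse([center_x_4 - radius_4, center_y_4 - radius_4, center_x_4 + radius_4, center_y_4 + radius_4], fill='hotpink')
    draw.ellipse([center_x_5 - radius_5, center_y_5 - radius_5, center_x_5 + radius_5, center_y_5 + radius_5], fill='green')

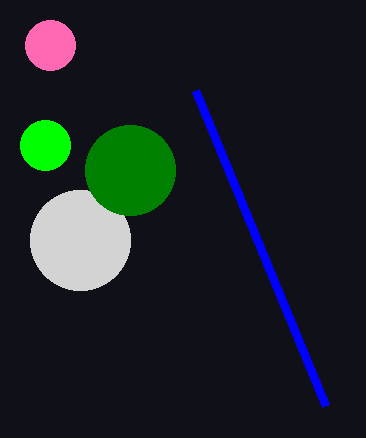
center_x_1 = 80
center_y_1 = 240
radius_1 = 50
px1_2 = 325
py1_2 = 405
center_x_3 = 45
center_y_3 = 145
radius_3 = 25
center_x_4 = 50
center_y_4 = 45
radius_4 = 25
center_x_5 = 130
center_y_5 = 170
radius_5 = 45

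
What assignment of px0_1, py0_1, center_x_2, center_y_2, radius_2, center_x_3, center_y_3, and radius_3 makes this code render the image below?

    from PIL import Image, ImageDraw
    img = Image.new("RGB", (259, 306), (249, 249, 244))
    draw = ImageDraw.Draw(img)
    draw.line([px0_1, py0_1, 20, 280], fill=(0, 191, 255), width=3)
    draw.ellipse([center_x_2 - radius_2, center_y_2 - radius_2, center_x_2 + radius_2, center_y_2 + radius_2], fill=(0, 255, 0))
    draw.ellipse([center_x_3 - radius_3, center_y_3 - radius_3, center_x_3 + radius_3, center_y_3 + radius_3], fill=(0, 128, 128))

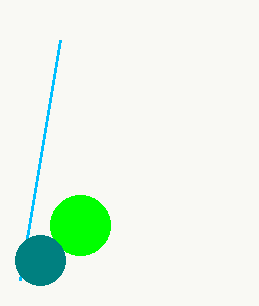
px0_1 = 60
py0_1 = 40
center_x_2 = 80
center_y_2 = 225
radius_2 = 30
center_x_3 = 40
center_y_3 = 260
radius_3 = 25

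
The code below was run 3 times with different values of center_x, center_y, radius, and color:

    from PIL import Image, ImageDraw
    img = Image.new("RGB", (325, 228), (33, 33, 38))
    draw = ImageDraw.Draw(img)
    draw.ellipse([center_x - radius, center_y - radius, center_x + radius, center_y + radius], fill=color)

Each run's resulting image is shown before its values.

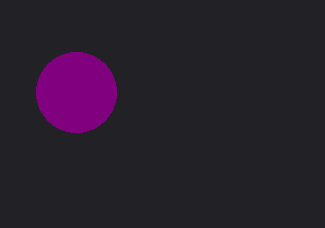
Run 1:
center_x = 76
center_y = 92
radius = 40
color = 'purple'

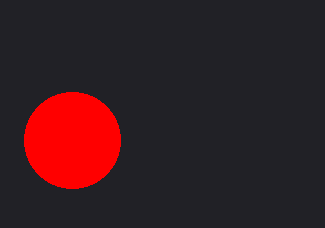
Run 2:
center_x = 72; center_y = 140; radius = 48; color = 'red'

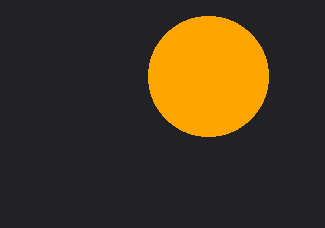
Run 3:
center_x = 208, center_y = 76, radius = 60, color = 'orange'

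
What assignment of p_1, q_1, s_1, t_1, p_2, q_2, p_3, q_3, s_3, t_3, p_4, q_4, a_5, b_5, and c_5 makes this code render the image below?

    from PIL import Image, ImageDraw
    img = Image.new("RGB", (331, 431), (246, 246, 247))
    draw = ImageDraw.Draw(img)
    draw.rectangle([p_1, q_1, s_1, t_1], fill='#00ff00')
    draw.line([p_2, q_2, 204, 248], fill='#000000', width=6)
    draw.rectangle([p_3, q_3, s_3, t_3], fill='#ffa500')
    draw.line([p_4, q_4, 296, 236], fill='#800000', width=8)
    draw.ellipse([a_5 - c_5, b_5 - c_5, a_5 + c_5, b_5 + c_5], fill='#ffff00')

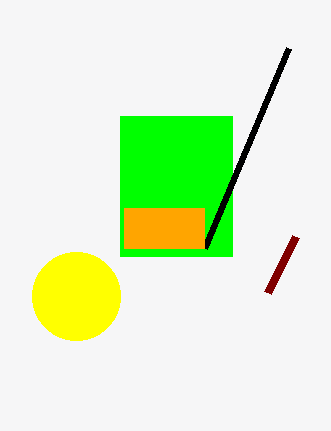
p_1 = 120
q_1 = 116
s_1 = 232
t_1 = 256
p_2 = 288
q_2 = 48
p_3 = 124
q_3 = 208
s_3 = 204
t_3 = 248
p_4 = 268
q_4 = 292
a_5 = 76
b_5 = 296
c_5 = 44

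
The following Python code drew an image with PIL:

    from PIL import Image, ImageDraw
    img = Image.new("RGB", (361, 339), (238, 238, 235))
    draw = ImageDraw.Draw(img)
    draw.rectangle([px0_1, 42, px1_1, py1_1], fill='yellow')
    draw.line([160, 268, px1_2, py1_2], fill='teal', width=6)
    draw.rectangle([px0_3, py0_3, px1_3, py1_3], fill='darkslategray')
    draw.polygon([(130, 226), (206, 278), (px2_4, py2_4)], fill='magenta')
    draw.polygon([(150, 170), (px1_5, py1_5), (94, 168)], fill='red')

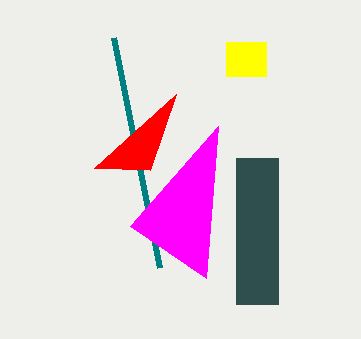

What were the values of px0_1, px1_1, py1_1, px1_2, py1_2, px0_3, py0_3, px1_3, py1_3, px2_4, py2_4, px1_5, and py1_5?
px0_1 = 226; px1_1 = 266; py1_1 = 76; px1_2 = 114; py1_2 = 38; px0_3 = 236; py0_3 = 158; px1_3 = 278; py1_3 = 304; px2_4 = 218; py2_4 = 126; px1_5 = 176; py1_5 = 94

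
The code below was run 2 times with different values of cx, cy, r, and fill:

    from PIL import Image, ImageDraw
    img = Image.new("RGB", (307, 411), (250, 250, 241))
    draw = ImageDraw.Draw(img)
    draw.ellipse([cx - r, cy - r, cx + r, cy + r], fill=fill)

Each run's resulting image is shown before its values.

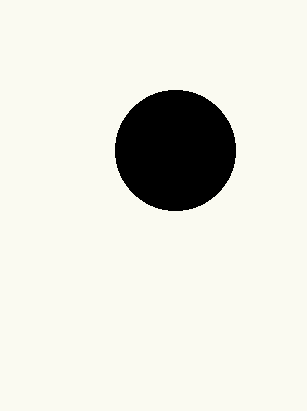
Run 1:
cx = 175
cy = 150
r = 60
fill = 'black'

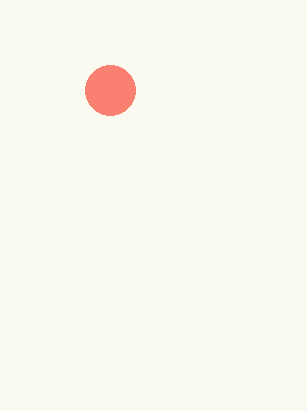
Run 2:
cx = 110
cy = 90
r = 25
fill = 'salmon'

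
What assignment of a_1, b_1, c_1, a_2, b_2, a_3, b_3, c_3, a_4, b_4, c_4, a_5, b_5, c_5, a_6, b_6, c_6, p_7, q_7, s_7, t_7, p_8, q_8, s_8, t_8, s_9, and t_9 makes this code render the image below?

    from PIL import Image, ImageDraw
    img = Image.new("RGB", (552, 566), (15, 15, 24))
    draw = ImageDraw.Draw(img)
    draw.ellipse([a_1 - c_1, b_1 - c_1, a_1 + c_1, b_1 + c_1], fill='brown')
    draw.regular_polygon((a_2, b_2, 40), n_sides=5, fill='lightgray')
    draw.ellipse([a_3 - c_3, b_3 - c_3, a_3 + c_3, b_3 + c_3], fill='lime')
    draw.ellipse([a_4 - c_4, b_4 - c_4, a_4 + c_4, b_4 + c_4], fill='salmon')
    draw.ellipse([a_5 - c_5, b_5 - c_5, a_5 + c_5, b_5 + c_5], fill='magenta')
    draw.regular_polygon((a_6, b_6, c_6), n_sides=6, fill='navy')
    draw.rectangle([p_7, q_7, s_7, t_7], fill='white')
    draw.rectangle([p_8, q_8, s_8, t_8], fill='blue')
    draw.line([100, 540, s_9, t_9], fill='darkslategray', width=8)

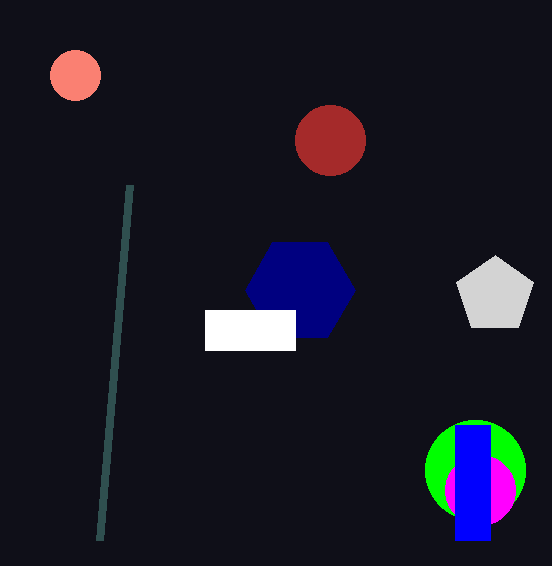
a_1 = 330
b_1 = 140
c_1 = 35
a_2 = 495
b_2 = 295
a_3 = 475
b_3 = 470
c_3 = 50
a_4 = 75
b_4 = 75
c_4 = 25
a_5 = 480
b_5 = 490
c_5 = 35
a_6 = 300
b_6 = 290
c_6 = 55
p_7 = 205
q_7 = 310
s_7 = 295
t_7 = 350
p_8 = 455
q_8 = 425
s_8 = 490
t_8 = 540
s_9 = 130
t_9 = 185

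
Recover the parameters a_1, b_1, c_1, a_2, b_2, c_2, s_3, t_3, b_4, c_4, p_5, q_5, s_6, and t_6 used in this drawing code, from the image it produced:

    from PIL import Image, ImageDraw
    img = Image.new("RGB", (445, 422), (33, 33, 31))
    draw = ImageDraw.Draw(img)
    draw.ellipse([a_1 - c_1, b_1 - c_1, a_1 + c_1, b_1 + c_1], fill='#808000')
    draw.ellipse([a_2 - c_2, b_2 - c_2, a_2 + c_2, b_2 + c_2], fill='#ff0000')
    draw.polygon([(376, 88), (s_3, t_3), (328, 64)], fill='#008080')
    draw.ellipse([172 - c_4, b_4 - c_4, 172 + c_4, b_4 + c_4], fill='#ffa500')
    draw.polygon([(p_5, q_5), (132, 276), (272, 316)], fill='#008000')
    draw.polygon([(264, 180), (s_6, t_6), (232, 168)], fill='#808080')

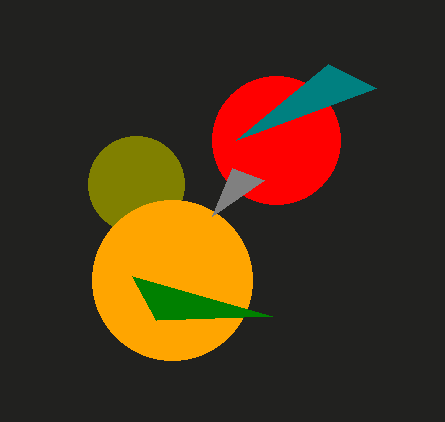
a_1 = 136, b_1 = 184, c_1 = 48, a_2 = 276, b_2 = 140, c_2 = 64, s_3 = 236, t_3 = 140, b_4 = 280, c_4 = 80, p_5 = 156, q_5 = 320, s_6 = 212, t_6 = 216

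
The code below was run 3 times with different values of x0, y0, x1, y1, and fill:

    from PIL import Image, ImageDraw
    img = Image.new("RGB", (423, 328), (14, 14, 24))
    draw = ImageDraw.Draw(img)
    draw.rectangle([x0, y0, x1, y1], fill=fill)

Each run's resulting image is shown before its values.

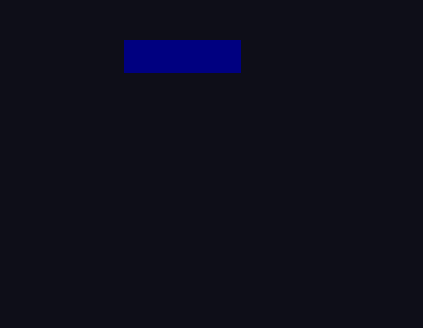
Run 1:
x0 = 124; y0 = 40; x1 = 240; y1 = 72; fill = 'navy'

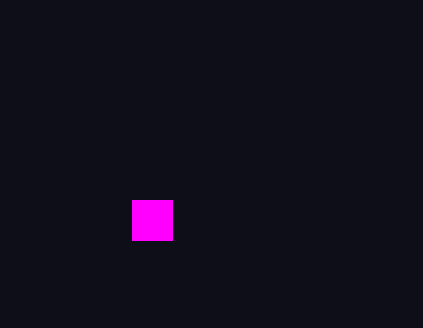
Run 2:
x0 = 132; y0 = 200; x1 = 172; y1 = 240; fill = 'magenta'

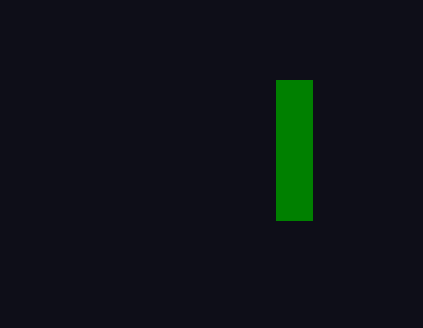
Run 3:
x0 = 276; y0 = 80; x1 = 312; y1 = 220; fill = 'green'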